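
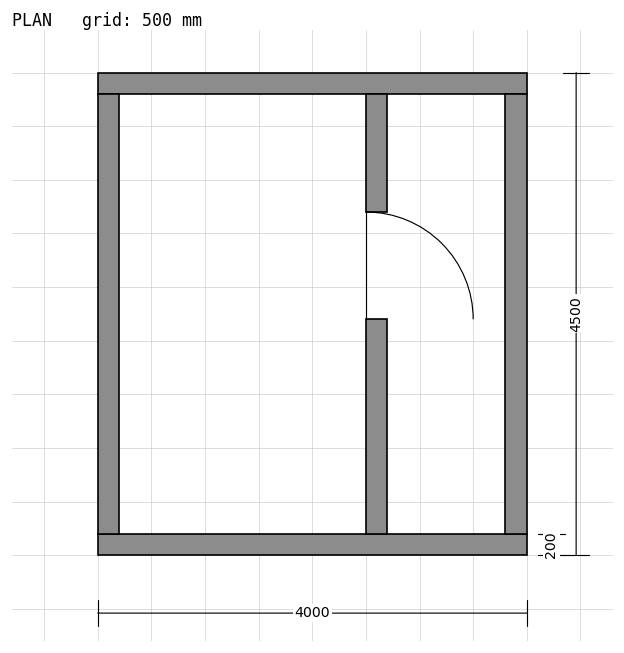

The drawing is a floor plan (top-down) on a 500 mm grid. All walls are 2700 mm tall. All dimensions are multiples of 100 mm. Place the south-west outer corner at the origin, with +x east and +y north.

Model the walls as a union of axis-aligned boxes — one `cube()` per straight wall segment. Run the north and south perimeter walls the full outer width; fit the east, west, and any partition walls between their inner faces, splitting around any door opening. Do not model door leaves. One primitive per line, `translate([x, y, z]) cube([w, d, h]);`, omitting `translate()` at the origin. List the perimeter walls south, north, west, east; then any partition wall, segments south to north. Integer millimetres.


cube([4000, 200, 2700]);
translate([0, 4300, 0]) cube([4000, 200, 2700]);
translate([0, 200, 0]) cube([200, 4100, 2700]);
translate([3800, 200, 0]) cube([200, 4100, 2700]);
translate([2500, 200, 0]) cube([200, 2000, 2700]);
translate([2500, 3200, 0]) cube([200, 1100, 2700]);


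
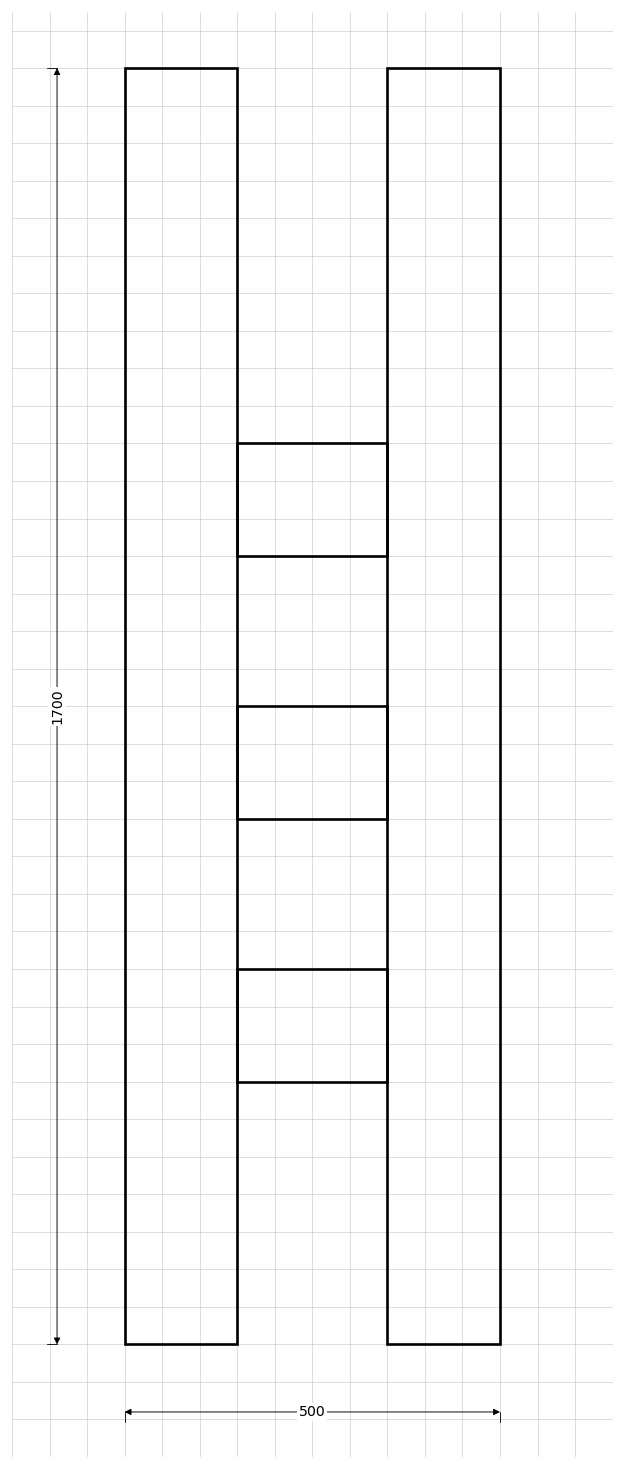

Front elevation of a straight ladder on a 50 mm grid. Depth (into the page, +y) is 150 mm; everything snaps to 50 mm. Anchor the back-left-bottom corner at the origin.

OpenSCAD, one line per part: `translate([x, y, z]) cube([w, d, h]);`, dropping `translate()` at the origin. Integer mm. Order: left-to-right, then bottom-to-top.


cube([150, 150, 1700]);
translate([150, 0, 350]) cube([200, 150, 150]);
translate([150, 0, 700]) cube([200, 150, 150]);
translate([150, 0, 1050]) cube([200, 150, 150]);
translate([350, 0, 0]) cube([150, 150, 1700]);


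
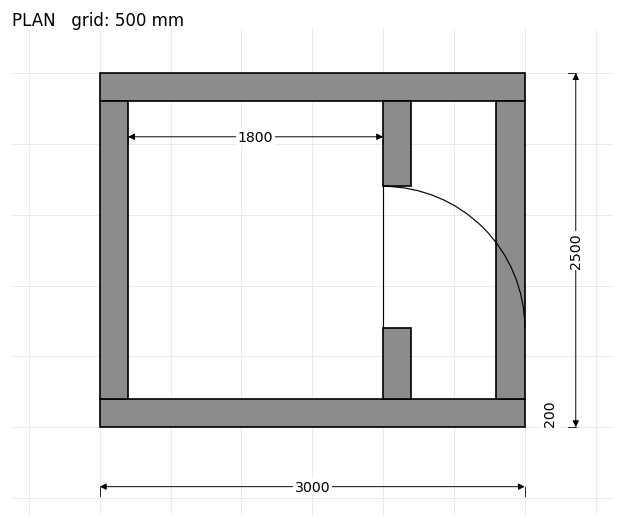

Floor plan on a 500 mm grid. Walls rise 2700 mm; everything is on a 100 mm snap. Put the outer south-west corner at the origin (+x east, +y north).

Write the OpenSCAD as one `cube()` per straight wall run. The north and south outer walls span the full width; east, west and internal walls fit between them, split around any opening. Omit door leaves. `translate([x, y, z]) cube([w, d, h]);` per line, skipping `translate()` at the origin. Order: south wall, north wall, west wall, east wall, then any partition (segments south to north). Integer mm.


cube([3000, 200, 2700]);
translate([0, 2300, 0]) cube([3000, 200, 2700]);
translate([0, 200, 0]) cube([200, 2100, 2700]);
translate([2800, 200, 0]) cube([200, 2100, 2700]);
translate([2000, 200, 0]) cube([200, 500, 2700]);
translate([2000, 1700, 0]) cube([200, 600, 2700]);


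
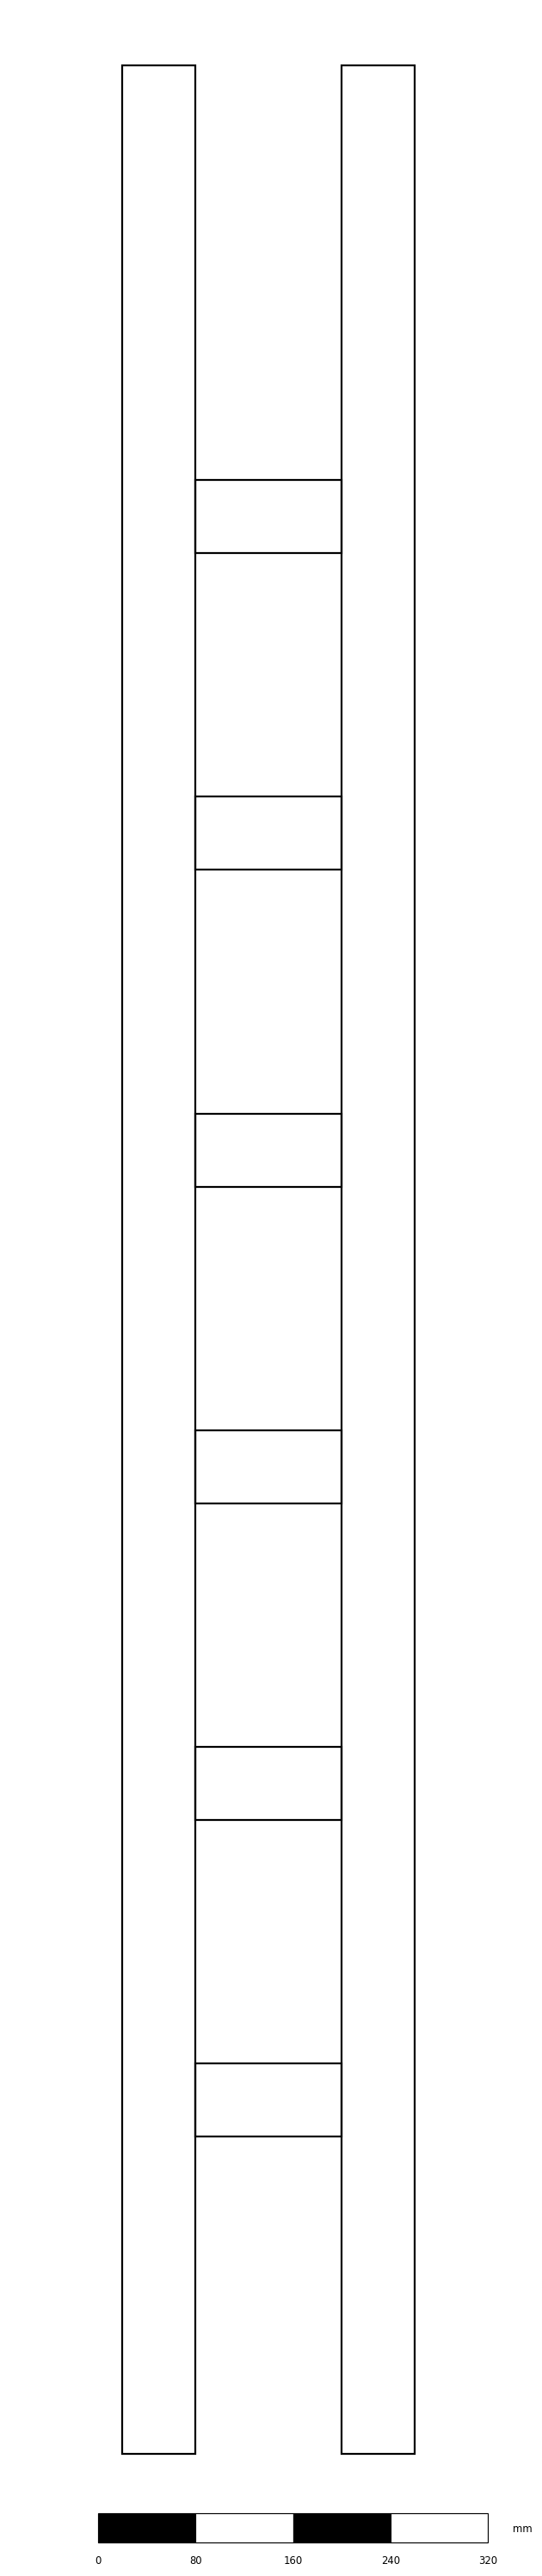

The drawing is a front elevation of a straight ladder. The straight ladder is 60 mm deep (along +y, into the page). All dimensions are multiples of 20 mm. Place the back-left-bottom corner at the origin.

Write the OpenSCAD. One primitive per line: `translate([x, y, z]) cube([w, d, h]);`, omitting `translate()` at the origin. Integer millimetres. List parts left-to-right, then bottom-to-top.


cube([60, 60, 1960]);
translate([60, 0, 260]) cube([120, 60, 60]);
translate([60, 0, 520]) cube([120, 60, 60]);
translate([60, 0, 780]) cube([120, 60, 60]);
translate([60, 0, 1040]) cube([120, 60, 60]);
translate([60, 0, 1300]) cube([120, 60, 60]);
translate([60, 0, 1560]) cube([120, 60, 60]);
translate([180, 0, 0]) cube([60, 60, 1960]);


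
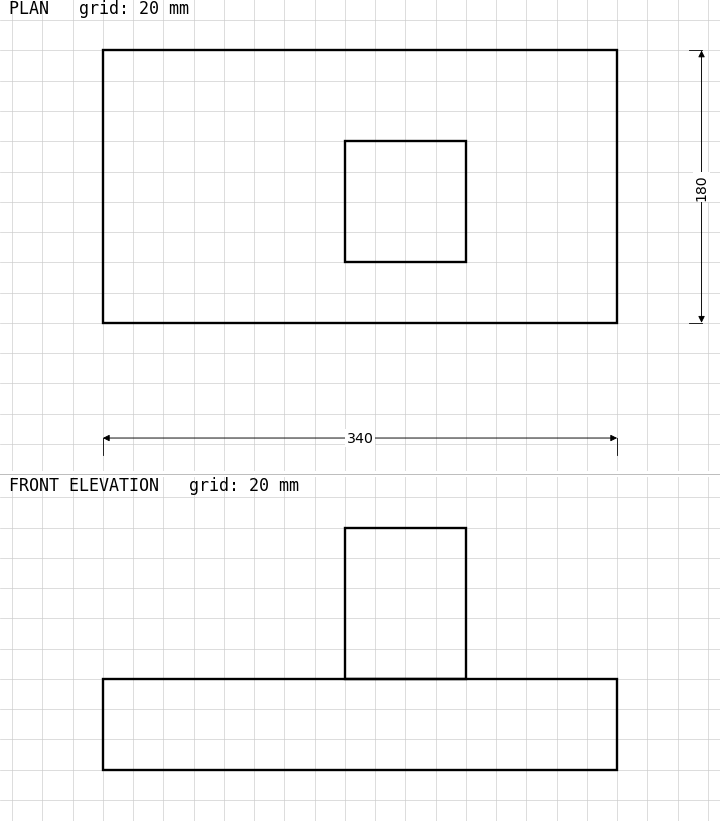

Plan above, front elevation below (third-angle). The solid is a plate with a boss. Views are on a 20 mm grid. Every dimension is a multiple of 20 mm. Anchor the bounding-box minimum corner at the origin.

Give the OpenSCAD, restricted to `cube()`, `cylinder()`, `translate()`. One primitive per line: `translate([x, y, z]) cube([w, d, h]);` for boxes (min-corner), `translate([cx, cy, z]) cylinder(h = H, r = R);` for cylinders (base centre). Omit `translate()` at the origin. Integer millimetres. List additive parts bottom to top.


cube([340, 180, 60]);
translate([160, 40, 60]) cube([80, 80, 100]);


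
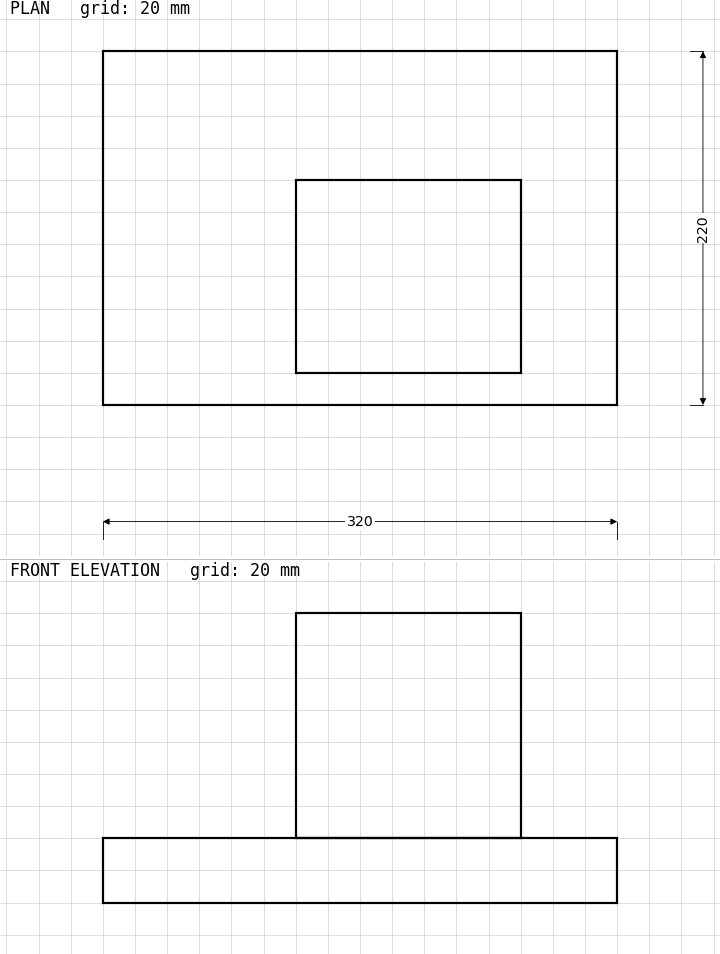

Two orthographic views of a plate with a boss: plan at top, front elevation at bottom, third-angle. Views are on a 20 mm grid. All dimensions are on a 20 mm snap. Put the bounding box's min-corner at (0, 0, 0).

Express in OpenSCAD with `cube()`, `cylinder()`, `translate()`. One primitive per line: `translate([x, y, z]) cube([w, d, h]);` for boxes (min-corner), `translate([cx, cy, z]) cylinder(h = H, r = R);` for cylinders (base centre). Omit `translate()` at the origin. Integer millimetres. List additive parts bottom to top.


cube([320, 220, 40]);
translate([120, 20, 40]) cube([140, 120, 140]);


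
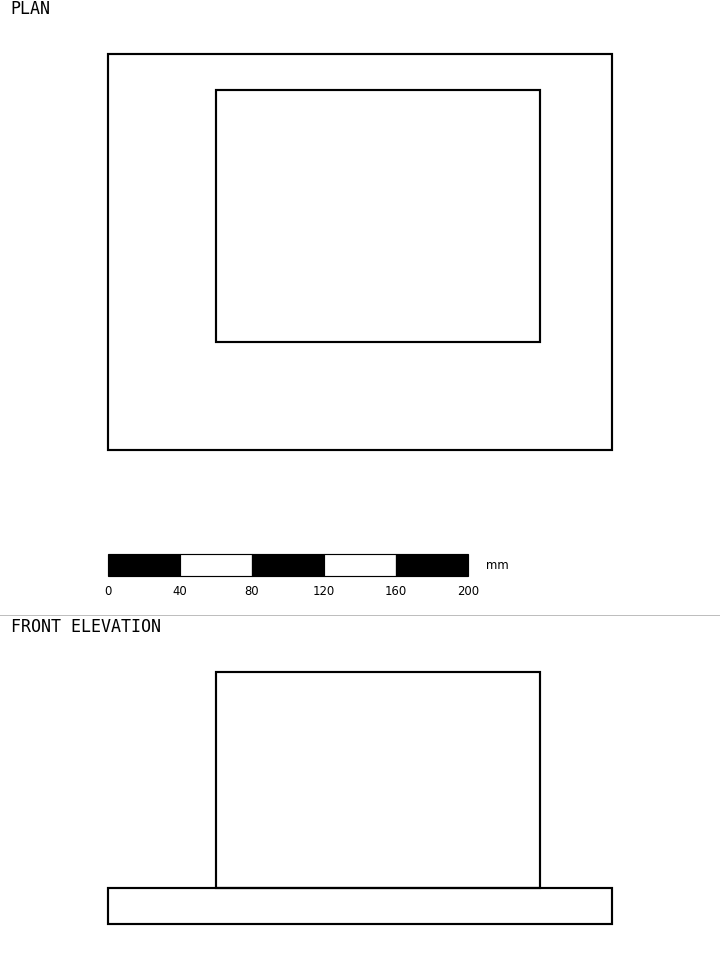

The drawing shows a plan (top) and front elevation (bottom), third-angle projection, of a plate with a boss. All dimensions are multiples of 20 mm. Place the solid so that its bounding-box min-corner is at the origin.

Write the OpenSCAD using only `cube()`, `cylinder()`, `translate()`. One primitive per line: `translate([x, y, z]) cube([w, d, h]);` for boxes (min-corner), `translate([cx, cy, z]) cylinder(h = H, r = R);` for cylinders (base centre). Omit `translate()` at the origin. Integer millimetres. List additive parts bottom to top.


cube([280, 220, 20]);
translate([60, 60, 20]) cube([180, 140, 120]);


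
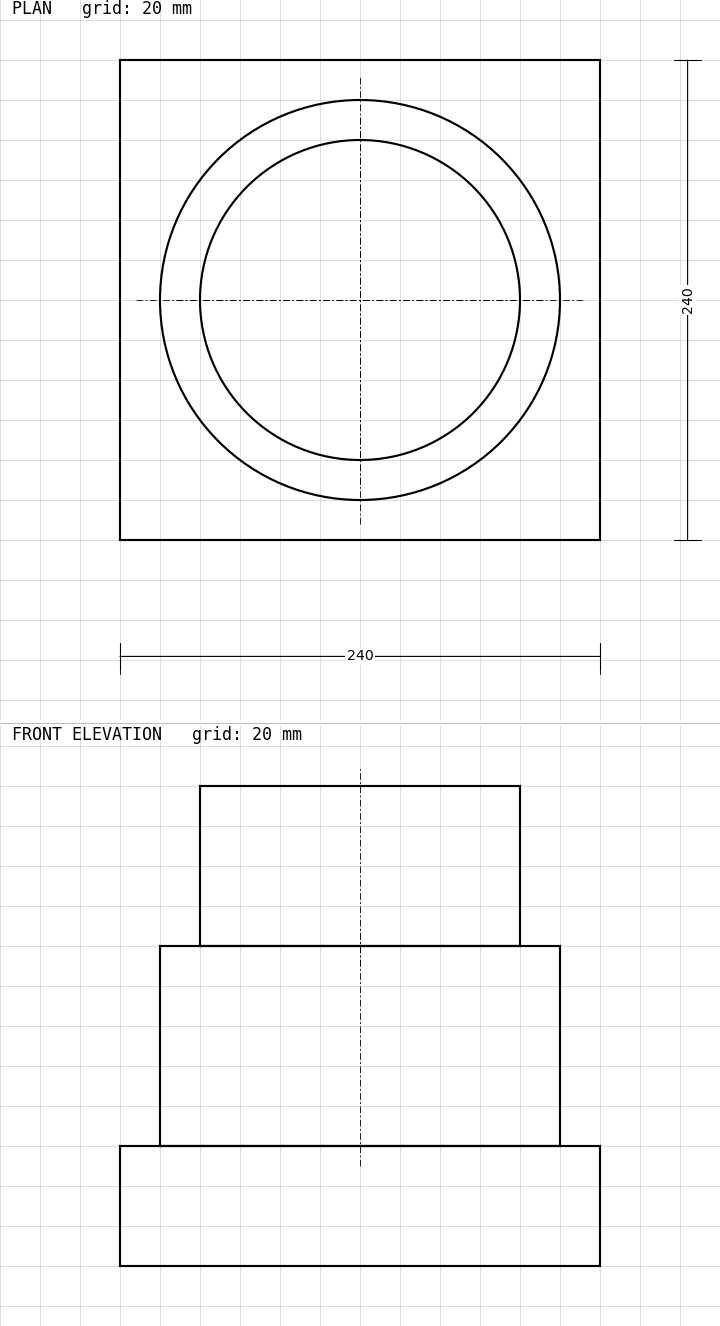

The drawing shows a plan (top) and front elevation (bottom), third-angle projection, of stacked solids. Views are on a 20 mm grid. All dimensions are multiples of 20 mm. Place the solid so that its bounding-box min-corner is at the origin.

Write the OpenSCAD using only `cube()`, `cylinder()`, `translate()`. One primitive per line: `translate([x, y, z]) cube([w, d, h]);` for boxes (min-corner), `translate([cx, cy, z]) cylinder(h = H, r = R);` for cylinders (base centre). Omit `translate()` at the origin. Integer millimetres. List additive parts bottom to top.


cube([240, 240, 60]);
translate([120, 120, 60]) cylinder(h = 100, r = 100);
translate([120, 120, 160]) cylinder(h = 80, r = 80);


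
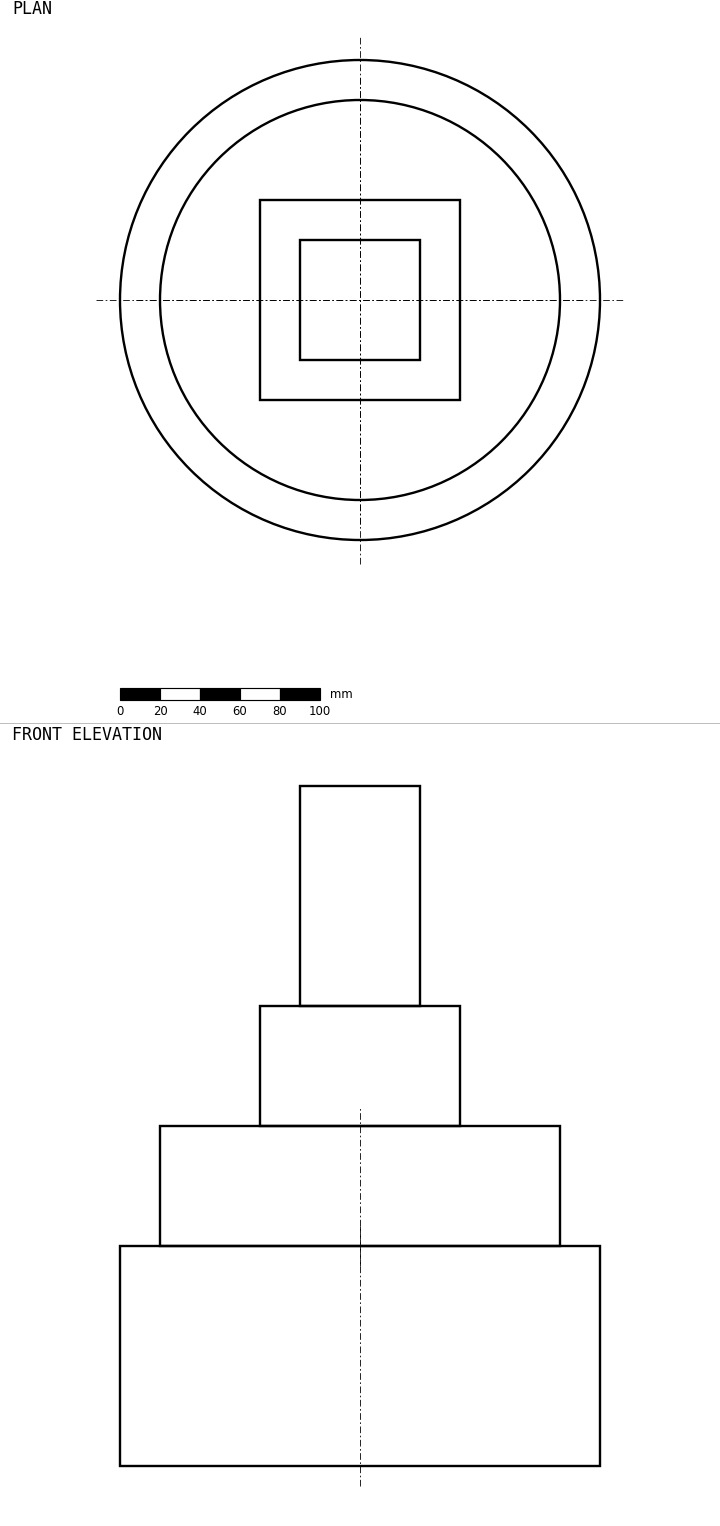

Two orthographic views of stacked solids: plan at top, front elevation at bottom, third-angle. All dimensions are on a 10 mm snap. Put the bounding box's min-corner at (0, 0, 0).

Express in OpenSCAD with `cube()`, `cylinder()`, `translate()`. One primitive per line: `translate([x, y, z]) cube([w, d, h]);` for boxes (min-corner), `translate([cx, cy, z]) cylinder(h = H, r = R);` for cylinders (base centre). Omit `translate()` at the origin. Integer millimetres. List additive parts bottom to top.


translate([120, 120, 0]) cylinder(h = 110, r = 120);
translate([120, 120, 110]) cylinder(h = 60, r = 100);
translate([70, 70, 170]) cube([100, 100, 60]);
translate([90, 90, 230]) cube([60, 60, 110]);


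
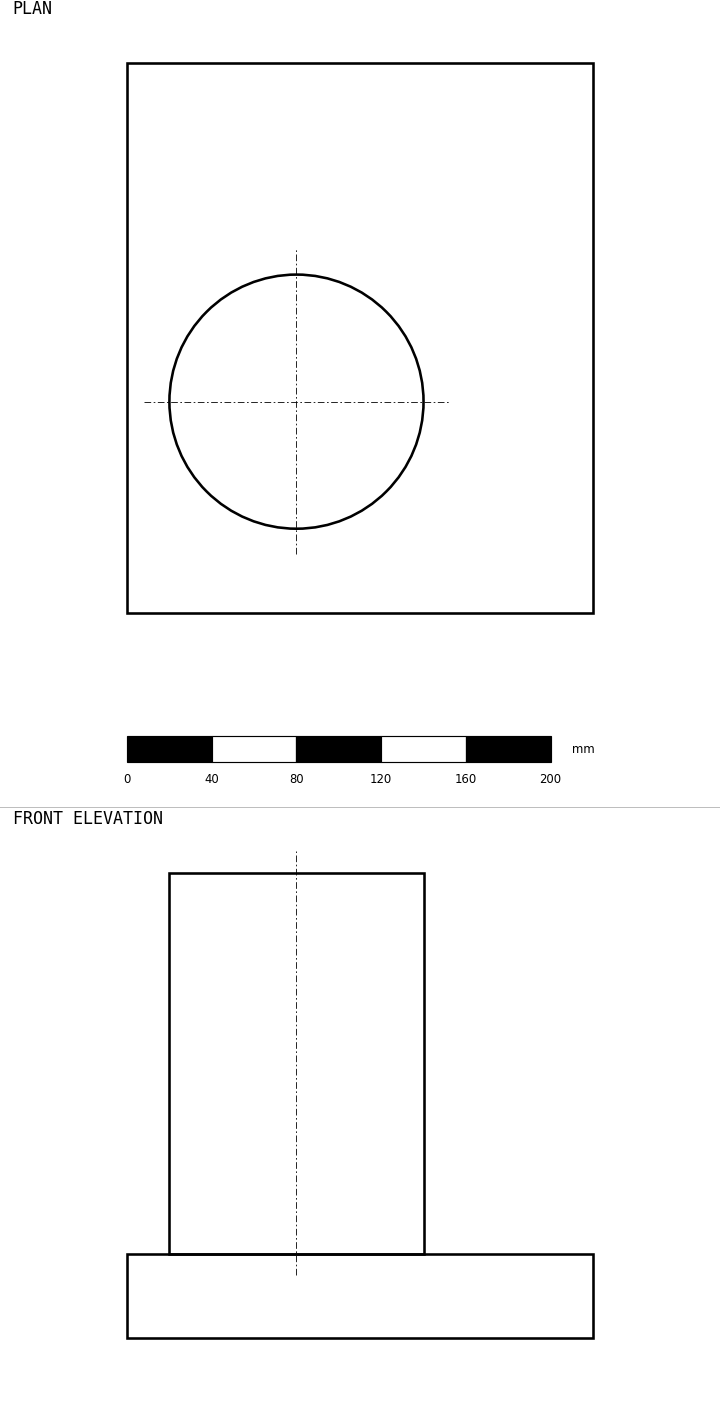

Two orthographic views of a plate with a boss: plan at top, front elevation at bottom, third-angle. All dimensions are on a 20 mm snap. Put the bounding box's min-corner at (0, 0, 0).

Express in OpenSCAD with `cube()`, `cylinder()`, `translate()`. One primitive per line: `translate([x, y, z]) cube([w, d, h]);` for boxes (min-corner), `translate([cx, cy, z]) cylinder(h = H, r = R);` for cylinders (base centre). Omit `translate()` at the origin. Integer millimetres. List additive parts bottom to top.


cube([220, 260, 40]);
translate([80, 100, 40]) cylinder(h = 180, r = 60);


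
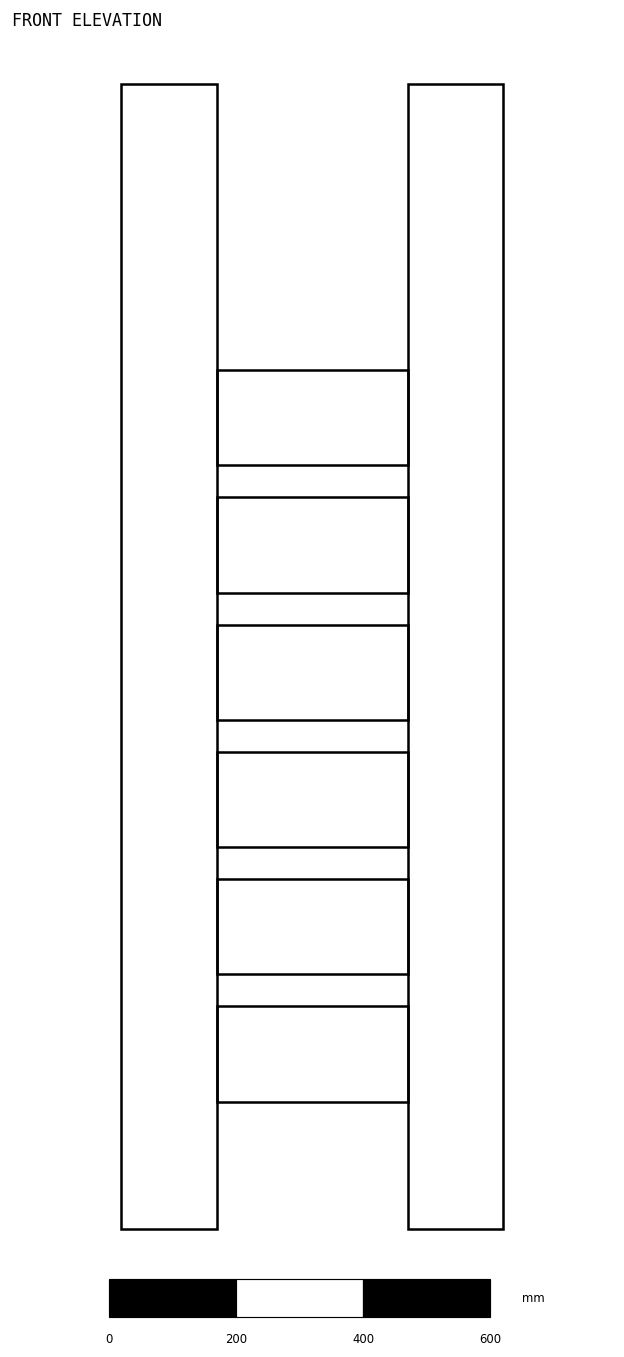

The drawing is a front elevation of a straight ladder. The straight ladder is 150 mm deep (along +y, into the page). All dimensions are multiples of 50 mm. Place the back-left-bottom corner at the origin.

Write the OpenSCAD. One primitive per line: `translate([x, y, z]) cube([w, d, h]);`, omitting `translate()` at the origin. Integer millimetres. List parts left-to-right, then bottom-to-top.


cube([150, 150, 1800]);
translate([150, 0, 200]) cube([300, 150, 150]);
translate([150, 0, 400]) cube([300, 150, 150]);
translate([150, 0, 600]) cube([300, 150, 150]);
translate([150, 0, 800]) cube([300, 150, 150]);
translate([150, 0, 1000]) cube([300, 150, 150]);
translate([150, 0, 1200]) cube([300, 150, 150]);
translate([450, 0, 0]) cube([150, 150, 1800]);


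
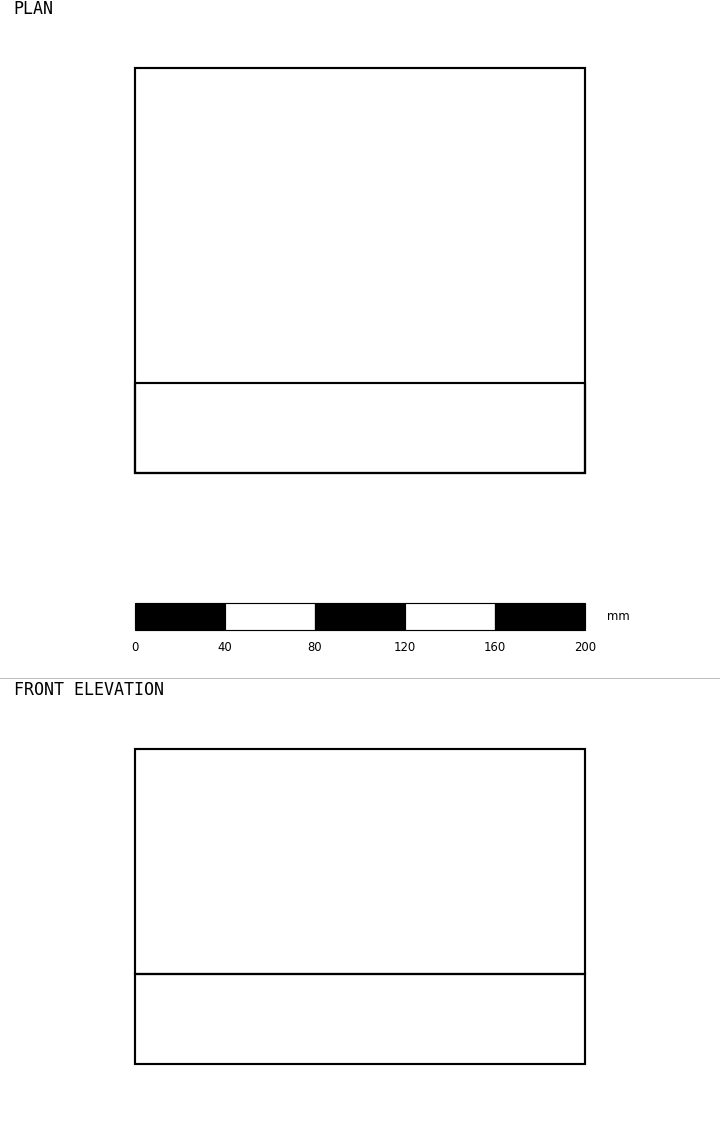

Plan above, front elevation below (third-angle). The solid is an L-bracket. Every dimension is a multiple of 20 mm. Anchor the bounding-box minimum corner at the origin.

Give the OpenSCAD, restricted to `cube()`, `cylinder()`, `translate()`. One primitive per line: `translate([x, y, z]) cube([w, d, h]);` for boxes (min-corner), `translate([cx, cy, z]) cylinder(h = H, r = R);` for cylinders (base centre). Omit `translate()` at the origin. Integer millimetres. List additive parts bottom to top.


cube([200, 180, 40]);
translate([0, 0, 40]) cube([200, 40, 100]);


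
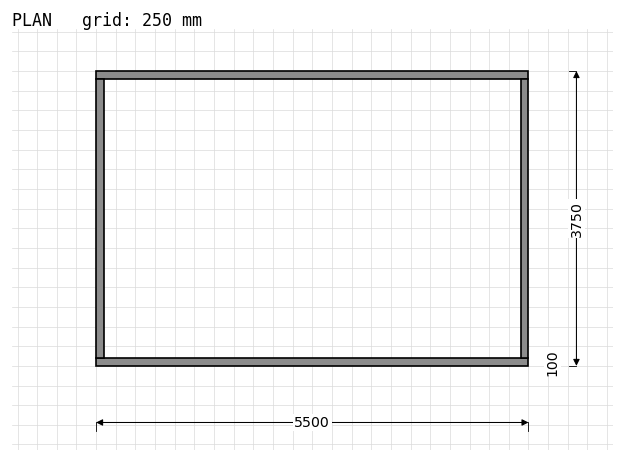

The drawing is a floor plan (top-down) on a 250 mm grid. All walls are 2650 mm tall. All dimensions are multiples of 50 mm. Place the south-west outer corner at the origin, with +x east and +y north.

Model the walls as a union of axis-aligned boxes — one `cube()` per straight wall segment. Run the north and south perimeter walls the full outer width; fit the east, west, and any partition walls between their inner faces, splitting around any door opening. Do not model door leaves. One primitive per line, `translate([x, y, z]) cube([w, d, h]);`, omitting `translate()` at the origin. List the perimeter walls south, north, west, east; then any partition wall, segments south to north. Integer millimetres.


cube([5500, 100, 2650]);
translate([0, 3650, 0]) cube([5500, 100, 2650]);
translate([0, 100, 0]) cube([100, 3550, 2650]);
translate([5400, 100, 0]) cube([100, 3550, 2650]);


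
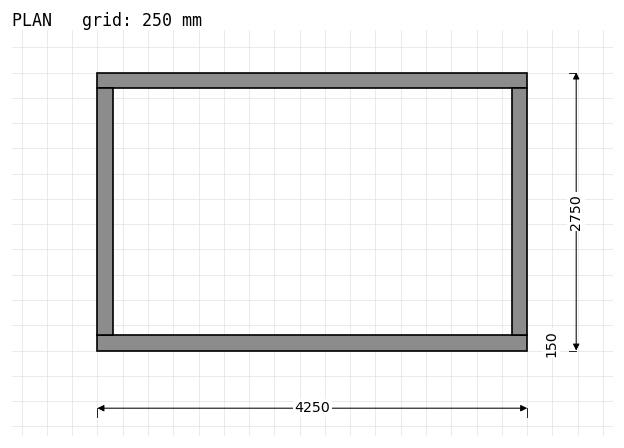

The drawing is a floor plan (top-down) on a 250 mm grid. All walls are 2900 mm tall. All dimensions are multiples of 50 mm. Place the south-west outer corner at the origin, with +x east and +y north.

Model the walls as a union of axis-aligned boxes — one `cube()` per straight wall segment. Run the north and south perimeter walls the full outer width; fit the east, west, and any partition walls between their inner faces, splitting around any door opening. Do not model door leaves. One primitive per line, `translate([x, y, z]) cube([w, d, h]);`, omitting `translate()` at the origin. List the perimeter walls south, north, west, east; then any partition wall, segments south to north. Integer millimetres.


cube([4250, 150, 2900]);
translate([0, 2600, 0]) cube([4250, 150, 2900]);
translate([0, 150, 0]) cube([150, 2450, 2900]);
translate([4100, 150, 0]) cube([150, 2450, 2900]);


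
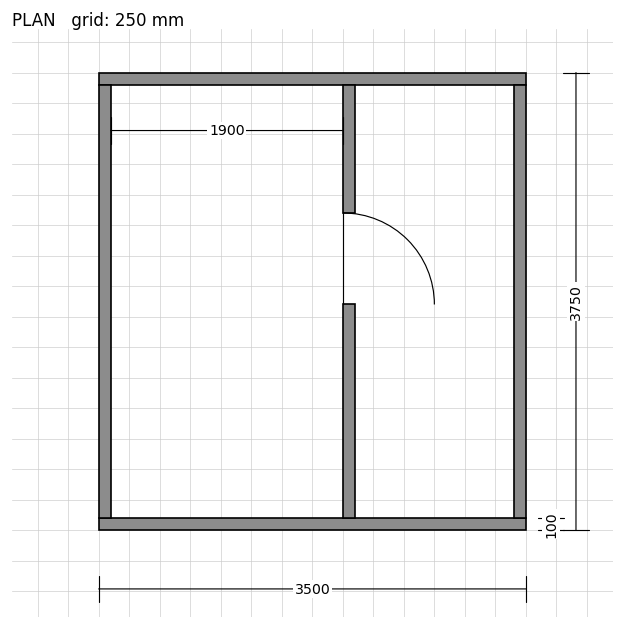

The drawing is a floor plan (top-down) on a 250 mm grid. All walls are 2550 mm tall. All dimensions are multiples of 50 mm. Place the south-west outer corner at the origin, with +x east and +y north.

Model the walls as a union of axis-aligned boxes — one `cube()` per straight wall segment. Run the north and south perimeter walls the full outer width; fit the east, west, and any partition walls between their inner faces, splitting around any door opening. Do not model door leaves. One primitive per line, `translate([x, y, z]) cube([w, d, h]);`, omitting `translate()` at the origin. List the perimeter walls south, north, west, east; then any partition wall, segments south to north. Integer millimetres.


cube([3500, 100, 2550]);
translate([0, 3650, 0]) cube([3500, 100, 2550]);
translate([0, 100, 0]) cube([100, 3550, 2550]);
translate([3400, 100, 0]) cube([100, 3550, 2550]);
translate([2000, 100, 0]) cube([100, 1750, 2550]);
translate([2000, 2600, 0]) cube([100, 1050, 2550]);


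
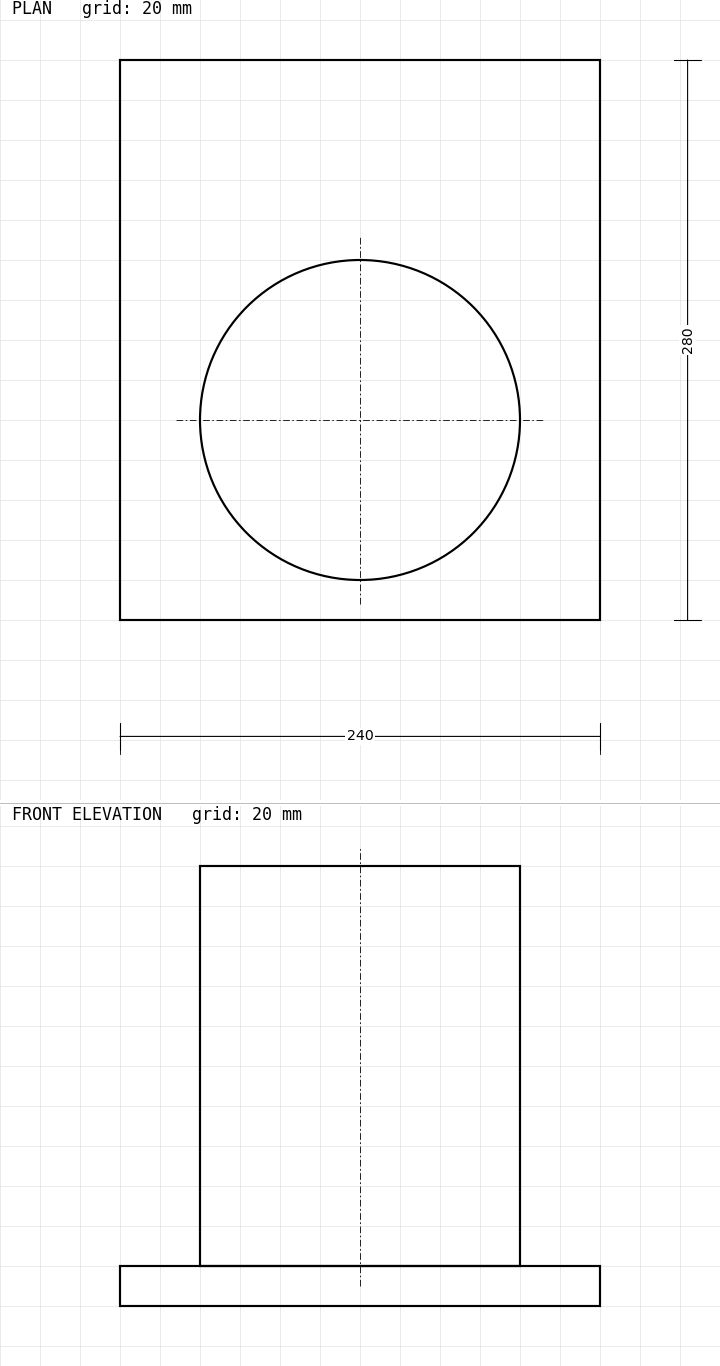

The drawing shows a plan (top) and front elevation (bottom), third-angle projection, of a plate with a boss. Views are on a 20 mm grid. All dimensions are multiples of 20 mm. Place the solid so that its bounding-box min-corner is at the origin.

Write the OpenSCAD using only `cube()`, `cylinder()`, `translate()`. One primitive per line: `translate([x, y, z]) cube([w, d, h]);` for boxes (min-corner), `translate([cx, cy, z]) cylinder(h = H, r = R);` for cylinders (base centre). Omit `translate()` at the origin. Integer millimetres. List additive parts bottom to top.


cube([240, 280, 20]);
translate([120, 100, 20]) cylinder(h = 200, r = 80);


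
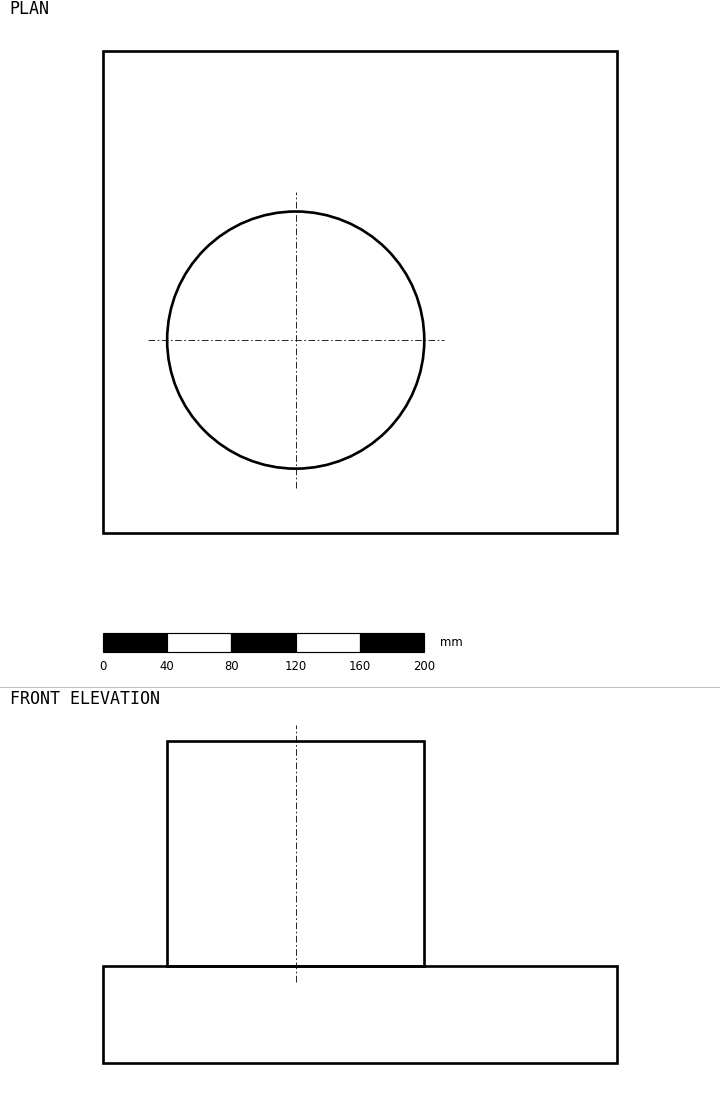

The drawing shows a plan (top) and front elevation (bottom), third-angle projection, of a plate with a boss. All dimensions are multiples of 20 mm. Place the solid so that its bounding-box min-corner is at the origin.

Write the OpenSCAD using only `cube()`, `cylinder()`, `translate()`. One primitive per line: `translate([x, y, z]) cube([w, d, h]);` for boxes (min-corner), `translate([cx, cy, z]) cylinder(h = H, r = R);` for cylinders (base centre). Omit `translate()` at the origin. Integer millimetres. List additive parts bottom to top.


cube([320, 300, 60]);
translate([120, 120, 60]) cylinder(h = 140, r = 80);


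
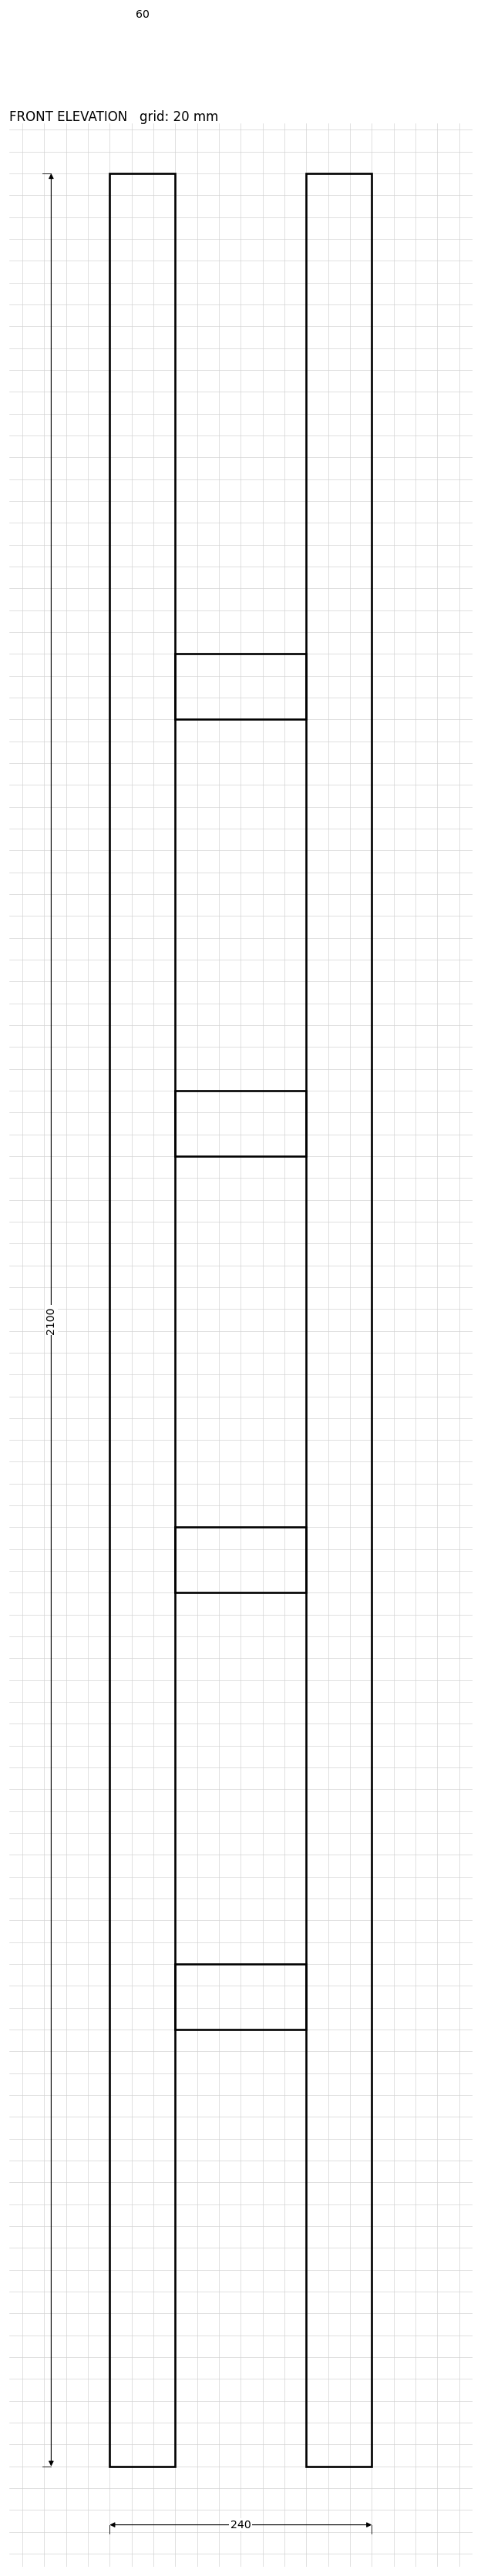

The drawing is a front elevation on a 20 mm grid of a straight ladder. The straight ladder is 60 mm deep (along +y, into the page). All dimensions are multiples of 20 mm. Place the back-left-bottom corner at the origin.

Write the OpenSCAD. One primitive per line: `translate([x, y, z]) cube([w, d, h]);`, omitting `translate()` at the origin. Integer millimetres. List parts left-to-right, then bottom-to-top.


cube([60, 60, 2100]);
translate([60, 0, 400]) cube([120, 60, 60]);
translate([60, 0, 800]) cube([120, 60, 60]);
translate([60, 0, 1200]) cube([120, 60, 60]);
translate([60, 0, 1600]) cube([120, 60, 60]);
translate([180, 0, 0]) cube([60, 60, 2100]);


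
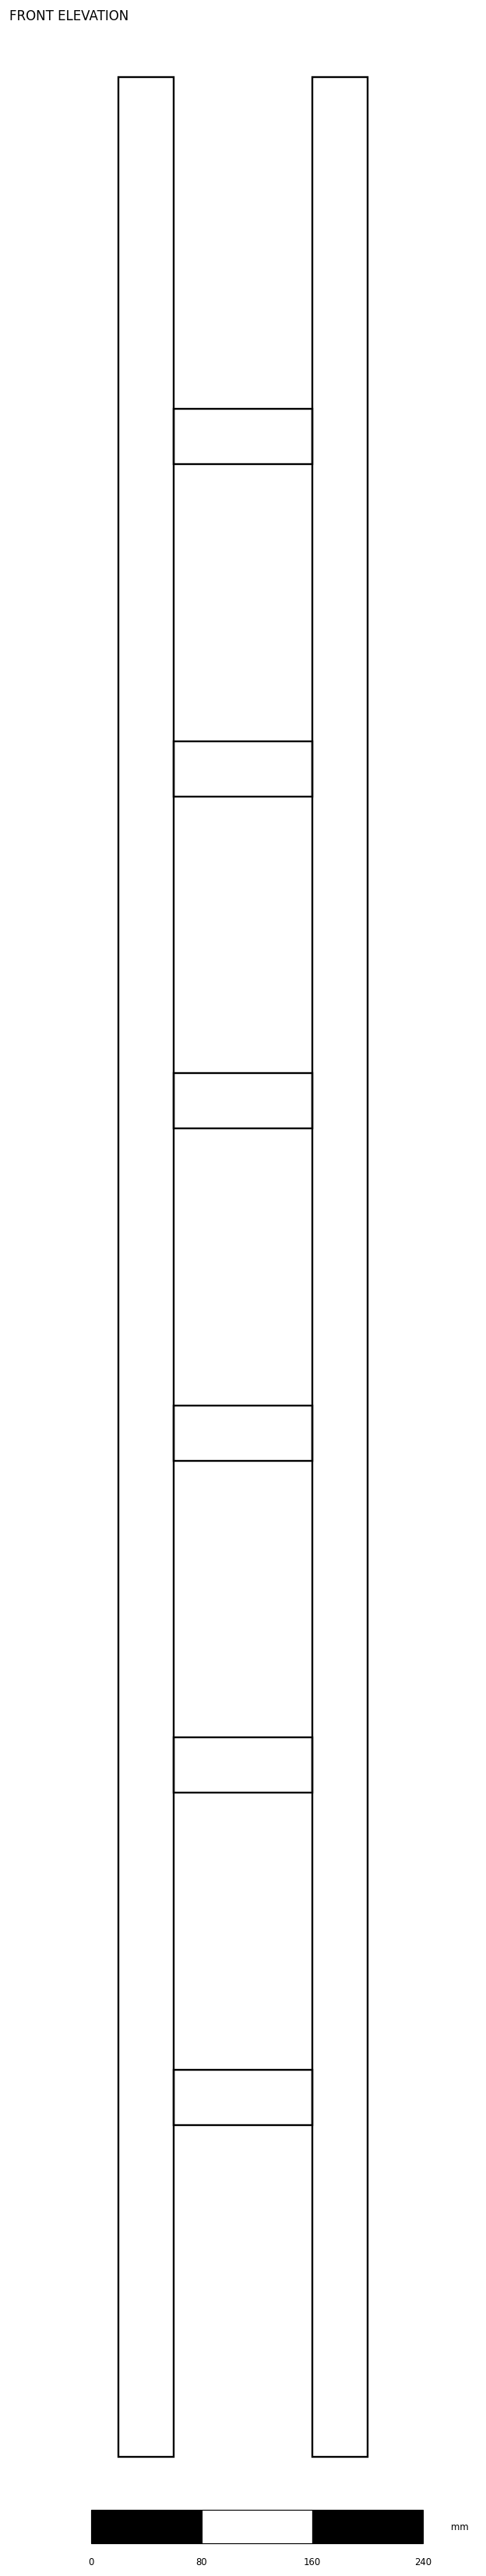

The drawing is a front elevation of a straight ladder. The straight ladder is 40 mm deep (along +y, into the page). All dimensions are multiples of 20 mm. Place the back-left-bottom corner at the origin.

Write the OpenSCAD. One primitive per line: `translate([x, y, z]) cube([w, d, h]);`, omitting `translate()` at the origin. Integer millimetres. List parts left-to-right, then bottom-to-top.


cube([40, 40, 1720]);
translate([40, 0, 240]) cube([100, 40, 40]);
translate([40, 0, 480]) cube([100, 40, 40]);
translate([40, 0, 720]) cube([100, 40, 40]);
translate([40, 0, 960]) cube([100, 40, 40]);
translate([40, 0, 1200]) cube([100, 40, 40]);
translate([40, 0, 1440]) cube([100, 40, 40]);
translate([140, 0, 0]) cube([40, 40, 1720]);


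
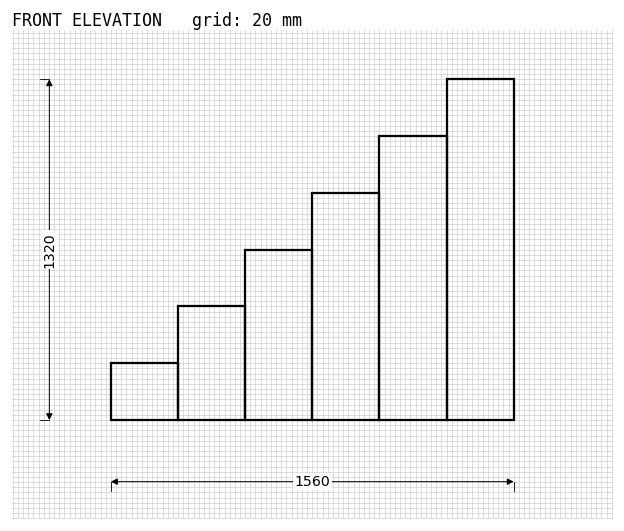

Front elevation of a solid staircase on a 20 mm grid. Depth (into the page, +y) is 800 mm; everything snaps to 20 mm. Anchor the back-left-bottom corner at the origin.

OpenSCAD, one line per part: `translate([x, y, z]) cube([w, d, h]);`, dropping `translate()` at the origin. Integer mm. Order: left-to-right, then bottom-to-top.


cube([260, 800, 220]);
translate([260, 0, 0]) cube([260, 800, 440]);
translate([520, 0, 0]) cube([260, 800, 660]);
translate([780, 0, 0]) cube([260, 800, 880]);
translate([1040, 0, 0]) cube([260, 800, 1100]);
translate([1300, 0, 0]) cube([260, 800, 1320]);


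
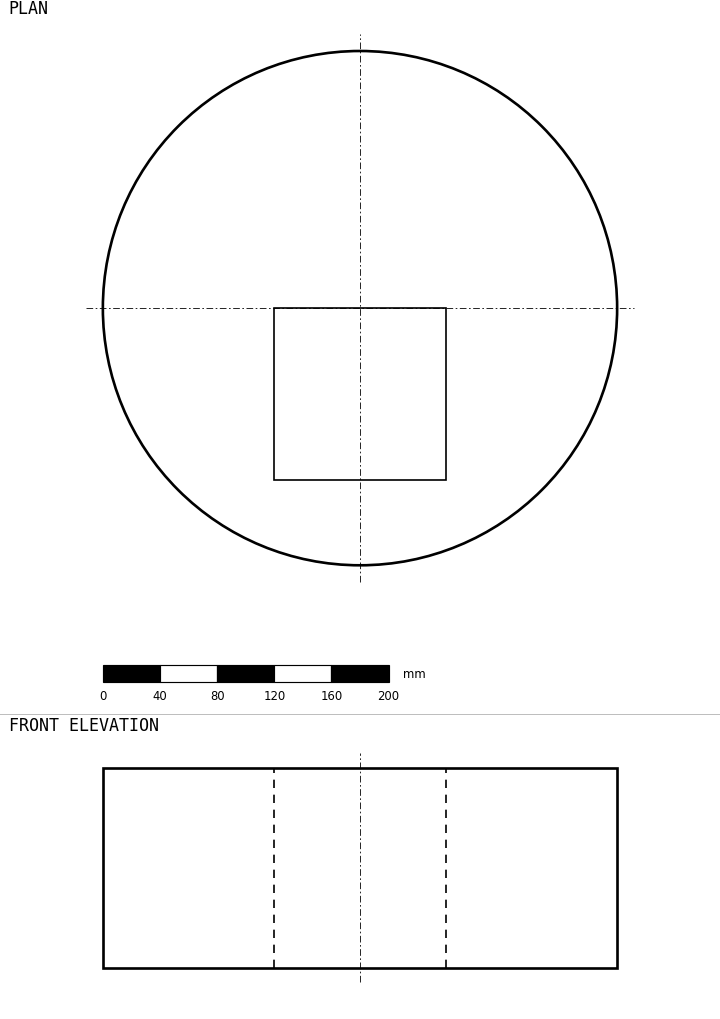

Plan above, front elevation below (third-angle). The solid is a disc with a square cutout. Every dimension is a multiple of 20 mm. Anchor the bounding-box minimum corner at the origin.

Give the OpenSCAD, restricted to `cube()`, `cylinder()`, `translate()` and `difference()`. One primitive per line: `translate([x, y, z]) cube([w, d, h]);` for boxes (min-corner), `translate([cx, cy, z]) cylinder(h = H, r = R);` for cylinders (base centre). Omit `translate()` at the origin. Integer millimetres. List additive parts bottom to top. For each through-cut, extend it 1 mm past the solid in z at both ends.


difference() {
  translate([180, 180, 0]) cylinder(h = 140, r = 180);
  translate([120, 60, -1]) cube([120, 120, 142]);
}


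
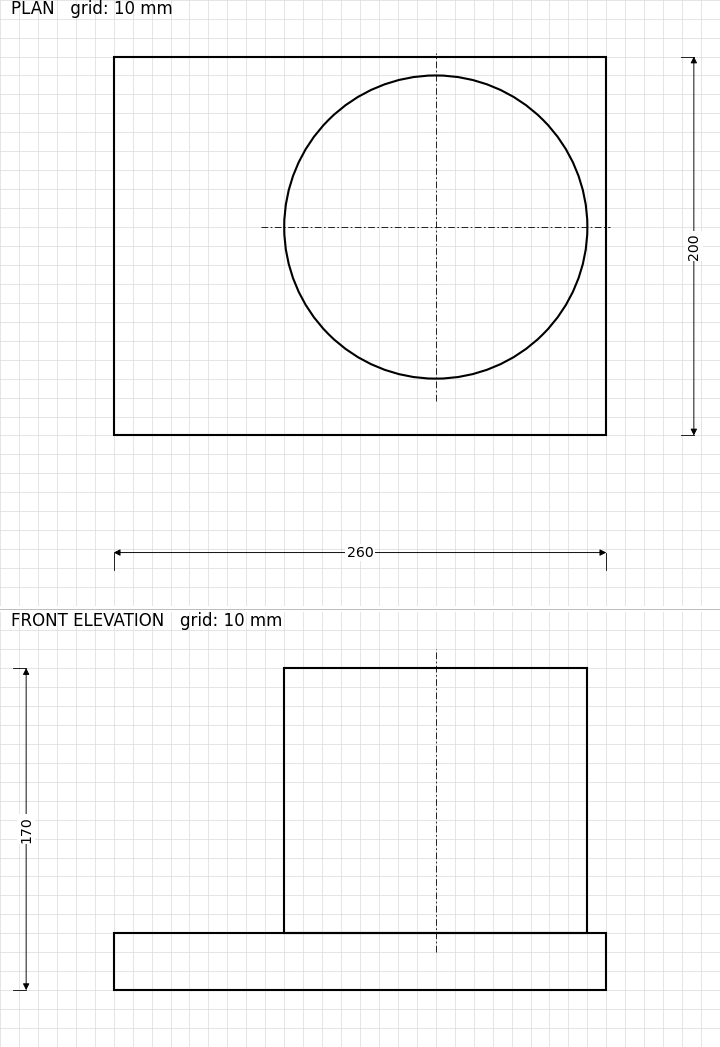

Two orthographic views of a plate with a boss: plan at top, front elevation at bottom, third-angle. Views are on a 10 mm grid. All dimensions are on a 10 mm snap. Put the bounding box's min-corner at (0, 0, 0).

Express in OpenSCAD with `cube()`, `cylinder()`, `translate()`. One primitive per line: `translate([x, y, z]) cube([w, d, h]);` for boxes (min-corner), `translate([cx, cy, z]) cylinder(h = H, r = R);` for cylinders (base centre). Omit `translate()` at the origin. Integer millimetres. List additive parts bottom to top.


cube([260, 200, 30]);
translate([170, 110, 30]) cylinder(h = 140, r = 80);


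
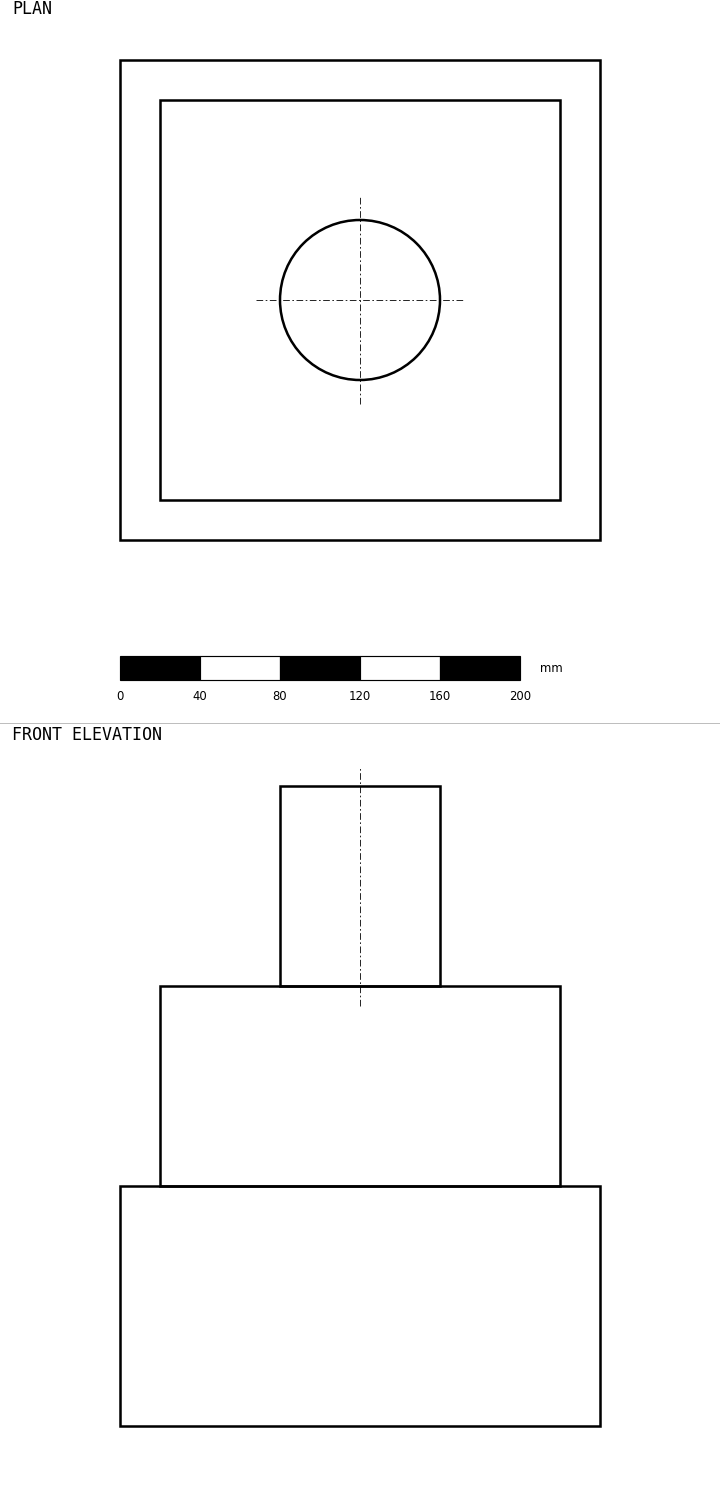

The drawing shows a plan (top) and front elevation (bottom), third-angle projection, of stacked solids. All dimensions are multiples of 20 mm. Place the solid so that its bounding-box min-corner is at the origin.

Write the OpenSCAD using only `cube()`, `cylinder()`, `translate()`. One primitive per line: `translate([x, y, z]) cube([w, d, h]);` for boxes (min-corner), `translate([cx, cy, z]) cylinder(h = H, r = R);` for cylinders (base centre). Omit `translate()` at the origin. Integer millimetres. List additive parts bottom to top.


cube([240, 240, 120]);
translate([20, 20, 120]) cube([200, 200, 100]);
translate([120, 120, 220]) cylinder(h = 100, r = 40);


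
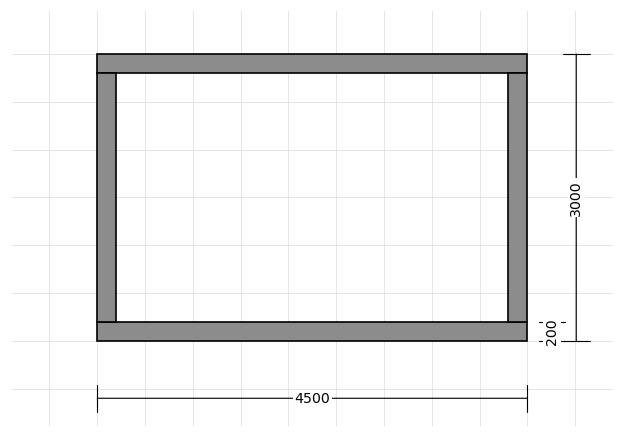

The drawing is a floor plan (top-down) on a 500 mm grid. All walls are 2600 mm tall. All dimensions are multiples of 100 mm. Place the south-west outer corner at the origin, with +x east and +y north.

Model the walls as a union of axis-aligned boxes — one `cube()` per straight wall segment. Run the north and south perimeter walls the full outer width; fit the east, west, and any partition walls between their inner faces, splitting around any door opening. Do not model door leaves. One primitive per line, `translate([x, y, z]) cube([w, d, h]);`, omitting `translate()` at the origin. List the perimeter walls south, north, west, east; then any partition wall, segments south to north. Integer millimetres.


cube([4500, 200, 2600]);
translate([0, 2800, 0]) cube([4500, 200, 2600]);
translate([0, 200, 0]) cube([200, 2600, 2600]);
translate([4300, 200, 0]) cube([200, 2600, 2600]);


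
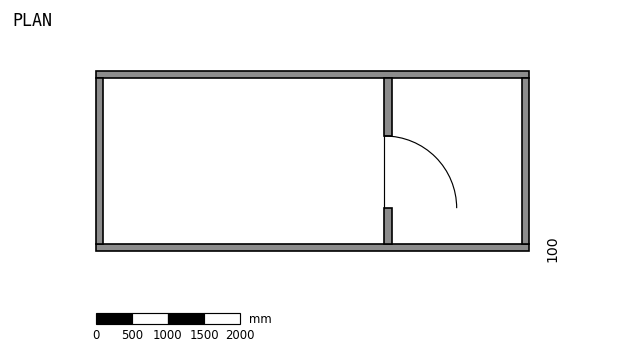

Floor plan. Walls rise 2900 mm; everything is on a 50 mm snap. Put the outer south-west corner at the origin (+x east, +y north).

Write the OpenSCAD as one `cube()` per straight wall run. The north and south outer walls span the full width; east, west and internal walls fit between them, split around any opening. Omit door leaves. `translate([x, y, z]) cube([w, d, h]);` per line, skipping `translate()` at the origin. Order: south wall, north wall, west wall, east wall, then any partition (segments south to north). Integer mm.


cube([6000, 100, 2900]);
translate([0, 2400, 0]) cube([6000, 100, 2900]);
translate([0, 100, 0]) cube([100, 2300, 2900]);
translate([5900, 100, 0]) cube([100, 2300, 2900]);
translate([4000, 100, 0]) cube([100, 500, 2900]);
translate([4000, 1600, 0]) cube([100, 800, 2900]);


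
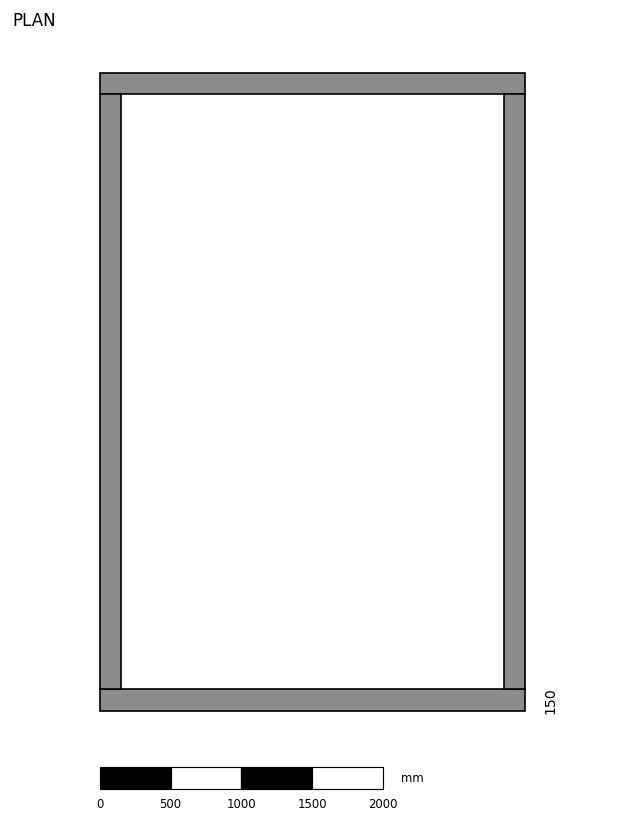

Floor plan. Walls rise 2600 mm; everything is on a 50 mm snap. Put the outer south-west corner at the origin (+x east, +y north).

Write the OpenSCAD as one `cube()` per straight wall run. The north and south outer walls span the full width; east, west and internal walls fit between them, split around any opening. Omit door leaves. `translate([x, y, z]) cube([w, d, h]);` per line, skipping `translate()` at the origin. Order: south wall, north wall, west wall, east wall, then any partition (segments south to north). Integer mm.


cube([3000, 150, 2600]);
translate([0, 4350, 0]) cube([3000, 150, 2600]);
translate([0, 150, 0]) cube([150, 4200, 2600]);
translate([2850, 150, 0]) cube([150, 4200, 2600]);


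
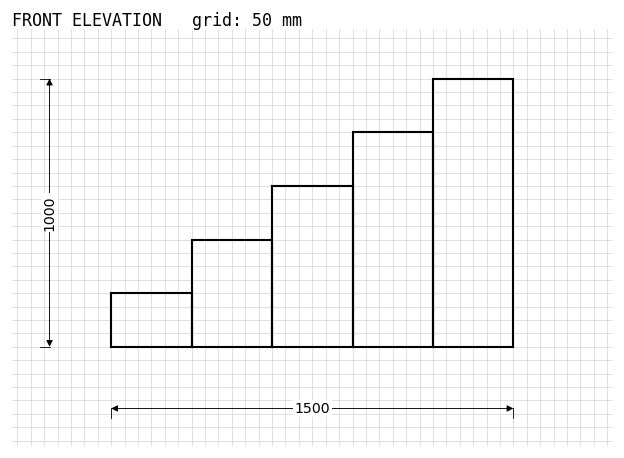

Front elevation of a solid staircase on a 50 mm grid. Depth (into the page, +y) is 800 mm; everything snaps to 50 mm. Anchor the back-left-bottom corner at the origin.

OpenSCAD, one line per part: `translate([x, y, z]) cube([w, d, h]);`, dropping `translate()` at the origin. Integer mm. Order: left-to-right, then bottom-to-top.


cube([300, 800, 200]);
translate([300, 0, 0]) cube([300, 800, 400]);
translate([600, 0, 0]) cube([300, 800, 600]);
translate([900, 0, 0]) cube([300, 800, 800]);
translate([1200, 0, 0]) cube([300, 800, 1000]);


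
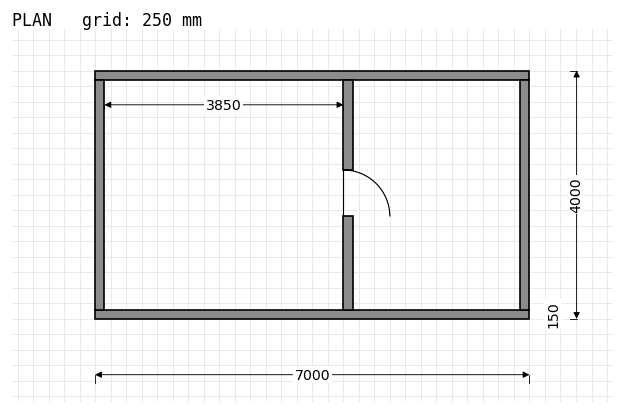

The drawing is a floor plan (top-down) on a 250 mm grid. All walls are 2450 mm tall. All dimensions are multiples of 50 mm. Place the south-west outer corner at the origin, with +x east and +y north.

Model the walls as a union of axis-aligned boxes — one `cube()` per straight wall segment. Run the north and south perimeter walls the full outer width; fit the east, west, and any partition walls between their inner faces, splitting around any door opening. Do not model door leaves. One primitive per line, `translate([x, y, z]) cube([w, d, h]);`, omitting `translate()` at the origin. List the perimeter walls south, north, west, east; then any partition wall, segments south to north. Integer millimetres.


cube([7000, 150, 2450]);
translate([0, 3850, 0]) cube([7000, 150, 2450]);
translate([0, 150, 0]) cube([150, 3700, 2450]);
translate([6850, 150, 0]) cube([150, 3700, 2450]);
translate([4000, 150, 0]) cube([150, 1500, 2450]);
translate([4000, 2400, 0]) cube([150, 1450, 2450]);


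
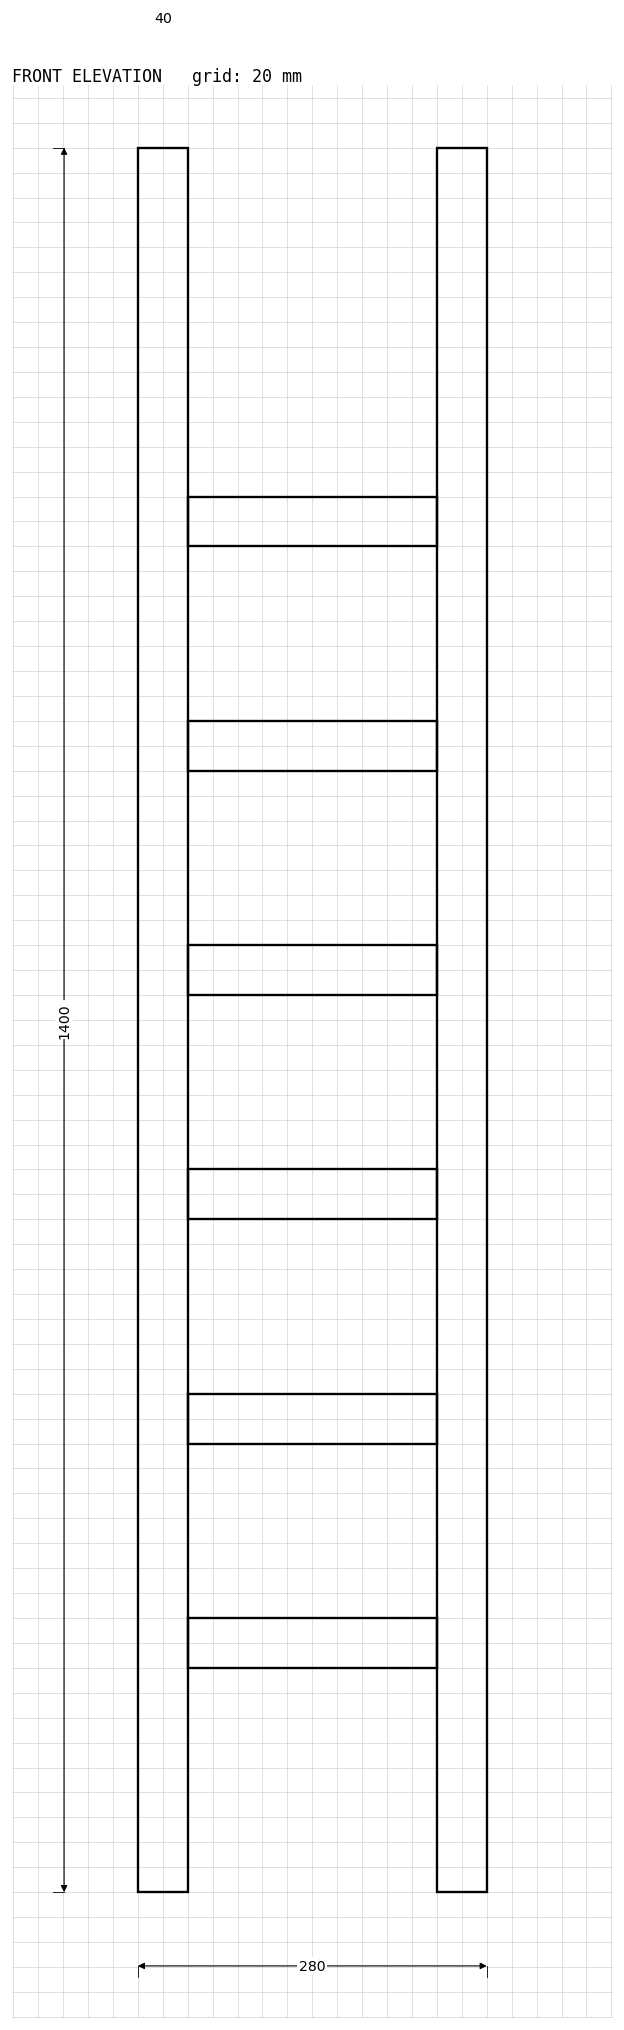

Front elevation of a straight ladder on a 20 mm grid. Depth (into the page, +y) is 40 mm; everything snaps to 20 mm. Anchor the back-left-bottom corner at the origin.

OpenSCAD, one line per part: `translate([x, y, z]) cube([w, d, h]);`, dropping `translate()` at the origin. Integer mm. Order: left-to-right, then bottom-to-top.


cube([40, 40, 1400]);
translate([40, 0, 180]) cube([200, 40, 40]);
translate([40, 0, 360]) cube([200, 40, 40]);
translate([40, 0, 540]) cube([200, 40, 40]);
translate([40, 0, 720]) cube([200, 40, 40]);
translate([40, 0, 900]) cube([200, 40, 40]);
translate([40, 0, 1080]) cube([200, 40, 40]);
translate([240, 0, 0]) cube([40, 40, 1400]);


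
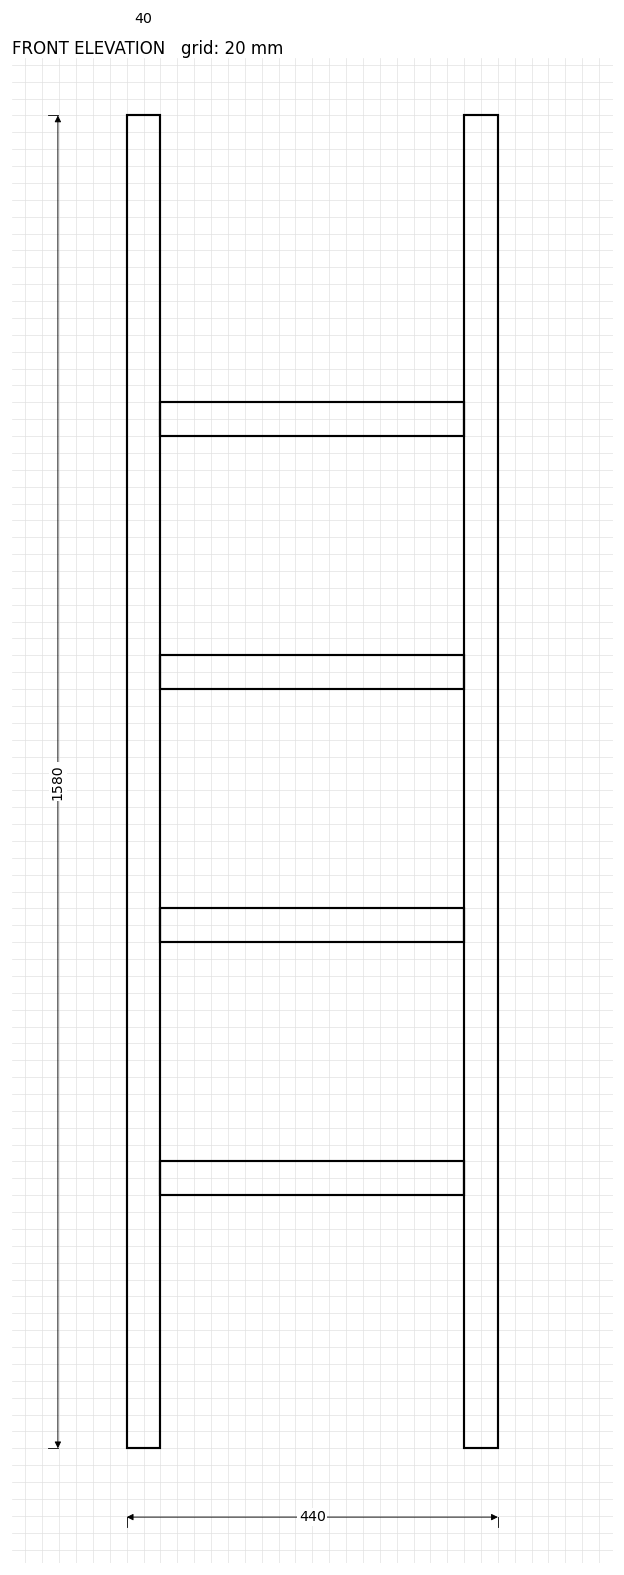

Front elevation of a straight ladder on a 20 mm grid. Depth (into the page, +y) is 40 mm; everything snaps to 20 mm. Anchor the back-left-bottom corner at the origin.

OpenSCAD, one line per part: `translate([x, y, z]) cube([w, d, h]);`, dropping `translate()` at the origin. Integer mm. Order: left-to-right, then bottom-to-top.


cube([40, 40, 1580]);
translate([40, 0, 300]) cube([360, 40, 40]);
translate([40, 0, 600]) cube([360, 40, 40]);
translate([40, 0, 900]) cube([360, 40, 40]);
translate([40, 0, 1200]) cube([360, 40, 40]);
translate([400, 0, 0]) cube([40, 40, 1580]);


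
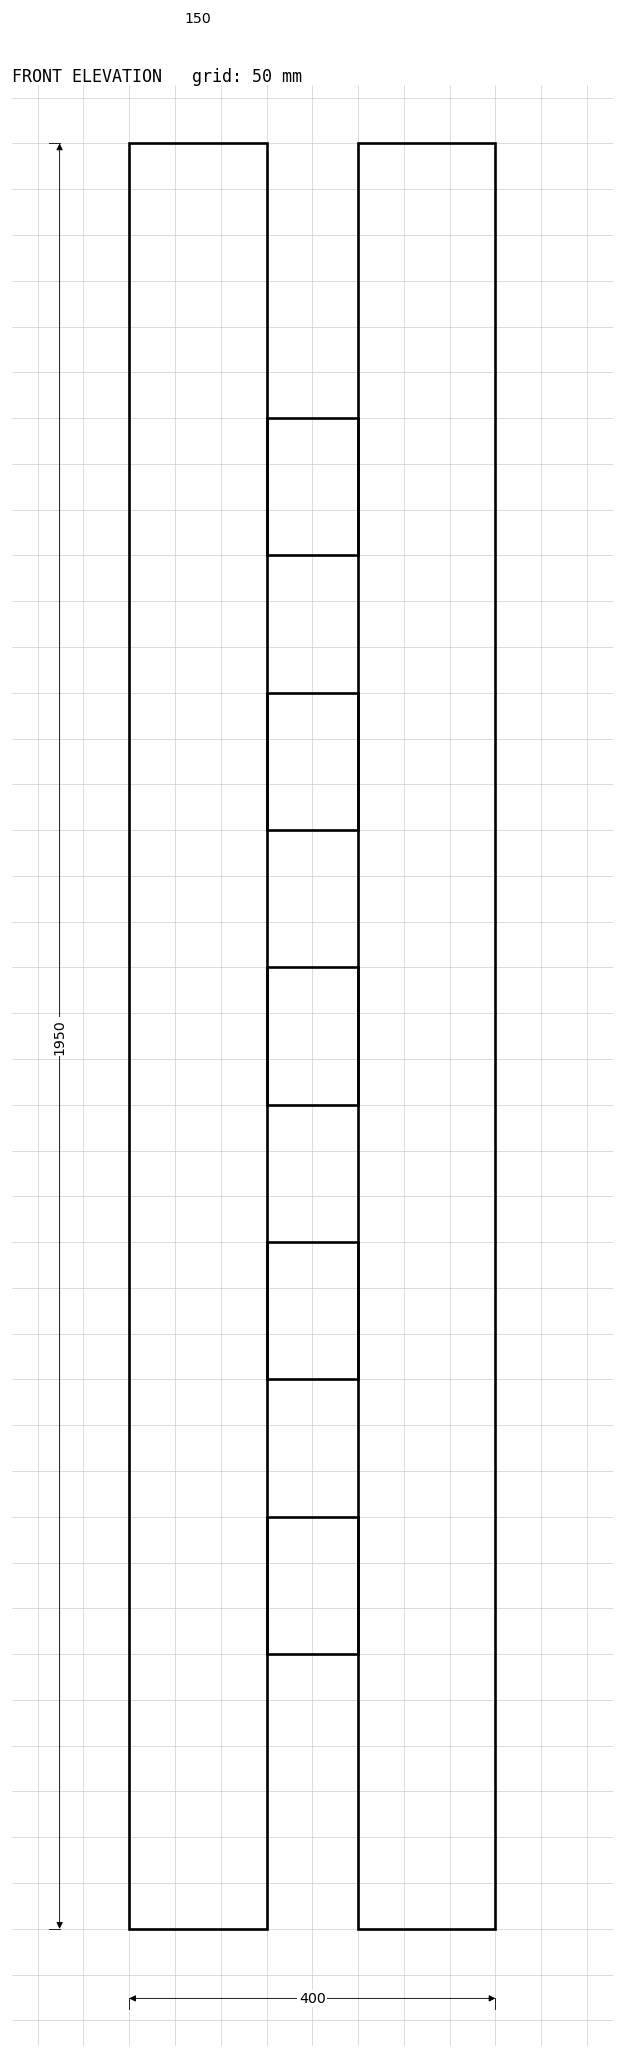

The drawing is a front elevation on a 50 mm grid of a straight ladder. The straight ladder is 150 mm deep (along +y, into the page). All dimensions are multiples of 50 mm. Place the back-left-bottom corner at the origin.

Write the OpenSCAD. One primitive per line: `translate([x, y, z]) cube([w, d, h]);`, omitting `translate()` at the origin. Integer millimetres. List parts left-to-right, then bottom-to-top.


cube([150, 150, 1950]);
translate([150, 0, 300]) cube([100, 150, 150]);
translate([150, 0, 600]) cube([100, 150, 150]);
translate([150, 0, 900]) cube([100, 150, 150]);
translate([150, 0, 1200]) cube([100, 150, 150]);
translate([150, 0, 1500]) cube([100, 150, 150]);
translate([250, 0, 0]) cube([150, 150, 1950]);
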